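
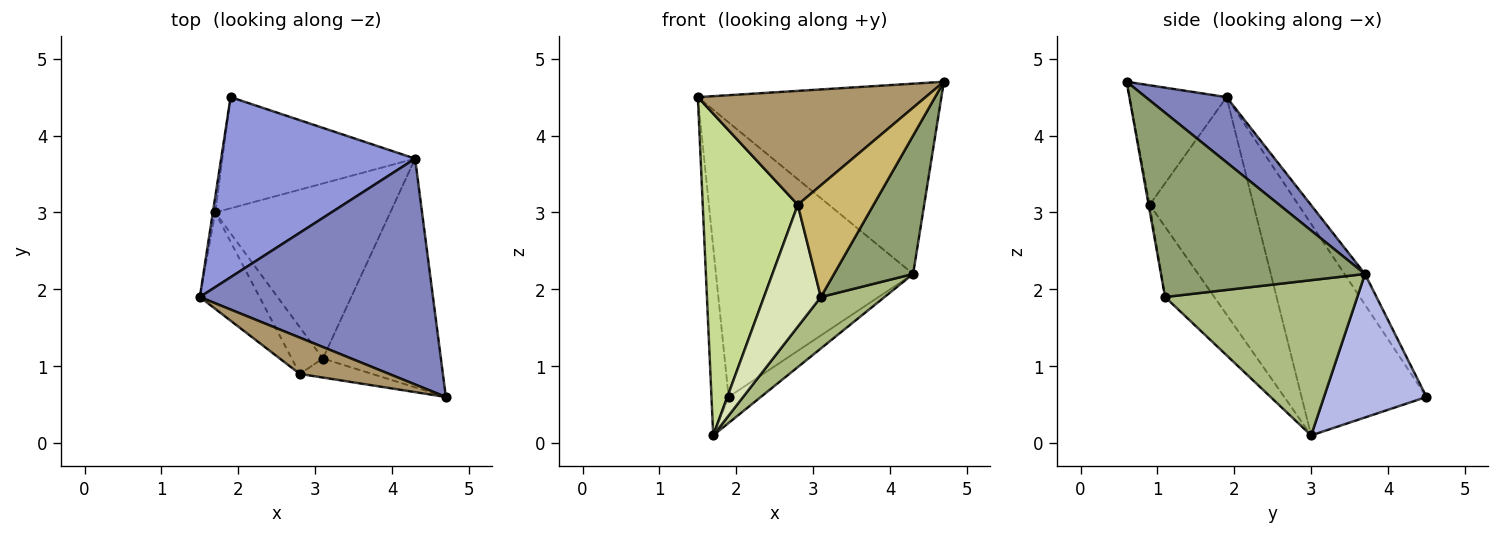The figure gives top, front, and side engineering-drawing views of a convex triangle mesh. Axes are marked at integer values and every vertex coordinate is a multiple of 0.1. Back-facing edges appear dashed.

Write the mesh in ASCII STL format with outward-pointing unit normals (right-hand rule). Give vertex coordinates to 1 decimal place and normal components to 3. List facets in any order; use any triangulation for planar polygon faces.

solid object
 facet normal -0.991 0.136 -0.011
  outer loop
   vertex 1.7 3.0 0.1
   vertex 1.5 1.9 4.5
   vertex 1.9 4.5 0.6
  endloop
 endfacet
 facet normal 0.209 0.630 0.748
  outer loop
   vertex 4.3 3.7 2.2
   vertex 1.5 1.9 4.5
   vertex 4.7 0.6 4.7
  endloop
 endfacet
 facet normal -0.087 0.833 0.546
  outer loop
   vertex 4.3 3.7 2.2
   vertex 1.9 4.5 0.6
   vertex 1.5 1.9 4.5
  endloop
 endfacet
 facet normal 0.587 0.184 -0.788
  outer loop
   vertex 4.3 3.7 2.2
   vertex 1.7 3.0 0.1
   vertex 1.9 4.5 0.6
  endloop
 endfacet
 facet normal 0.800 -0.310 -0.513
  outer loop
   vertex 3.1 1.1 1.9
   vertex 4.3 3.7 2.2
   vertex 4.7 0.6 4.7
  endloop
 endfacet
 facet normal 0.648 -0.215 -0.731
  outer loop
   vertex 3.1 1.1 1.9
   vertex 1.7 3.0 0.1
   vertex 4.3 3.7 2.2
  endloop
 endfacet
 facet normal -0.723 -0.662 -0.198
  outer loop
   vertex 2.8 0.9 3.1
   vertex 1.5 1.9 4.5
   vertex 1.7 3.0 0.1
  endloop
 endfacet
 facet normal -0.628 -0.727 -0.278
  outer loop
   vertex 2.8 0.9 3.1
   vertex 1.7 3.0 0.1
   vertex 3.1 1.1 1.9
  endloop
 endfacet
 facet normal -0.376 -0.883 0.281
  outer loop
   vertex 2.8 0.9 3.1
   vertex 4.7 0.6 4.7
   vertex 1.5 1.9 4.5
  endloop
 endfacet
 facet normal -0.014 -0.986 -0.168
  outer loop
   vertex 2.8 0.9 3.1
   vertex 3.1 1.1 1.9
   vertex 4.7 0.6 4.7
  endloop
 endfacet
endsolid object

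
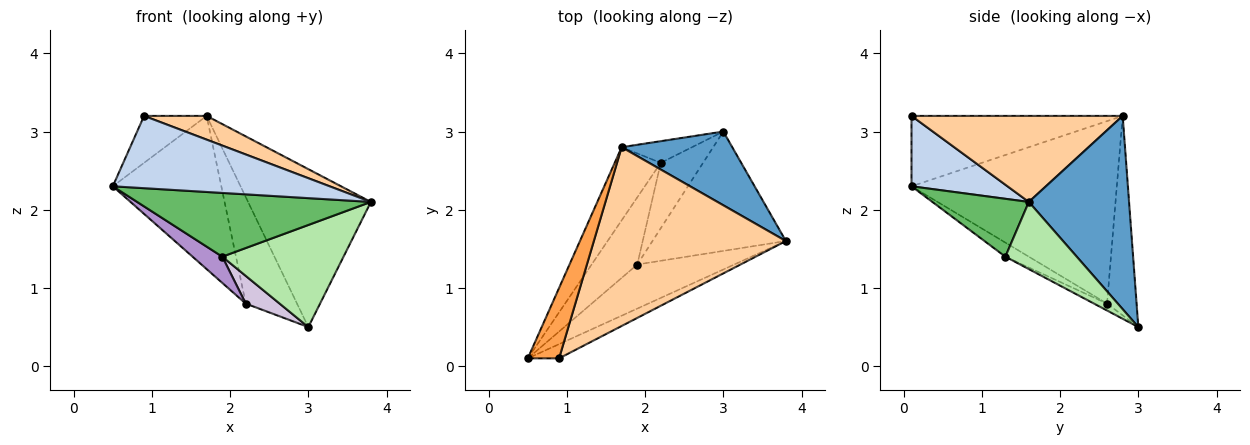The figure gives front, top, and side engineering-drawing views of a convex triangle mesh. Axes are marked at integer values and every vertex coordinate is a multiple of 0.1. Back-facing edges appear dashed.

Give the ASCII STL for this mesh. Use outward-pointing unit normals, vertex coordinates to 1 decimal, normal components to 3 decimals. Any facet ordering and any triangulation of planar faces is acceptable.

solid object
 facet normal 0.595 0.729 0.340
  outer loop
   vertex 3.0 3.0 0.5
   vertex 1.7 2.8 3.2
   vertex 3.8 1.6 2.1
  endloop
 endfacet
 facet normal 0.398 -0.900 -0.177
  outer loop
   vertex 0.9 0.1 3.2
   vertex 0.5 0.1 2.3
   vertex 3.8 1.6 2.1
  endloop
 endfacet
 facet normal -0.882 0.261 0.392
  outer loop
   vertex 0.9 0.1 3.2
   vertex 1.7 2.8 3.2
   vertex 0.5 0.1 2.3
  endloop
 endfacet
 facet normal 0.406 -0.120 0.906
  outer loop
   vertex 0.9 0.1 3.2
   vertex 3.8 1.6 2.1
   vertex 1.7 2.8 3.2
  endloop
 endfacet
 facet normal 0.321 -0.779 -0.539
  outer loop
   vertex 1.9 1.3 1.4
   vertex 3.8 1.6 2.1
   vertex 0.5 0.1 2.3
  endloop
 endfacet
 facet normal 0.357 -0.607 -0.710
  outer loop
   vertex 1.9 1.3 1.4
   vertex 3.0 3.0 0.5
   vertex 3.8 1.6 2.1
  endloop
 endfacet
 facet normal -0.863 0.456 -0.218
  outer loop
   vertex 2.2 2.6 0.8
   vertex 0.5 0.1 2.3
   vertex 1.7 2.8 3.2
  endloop
 endfacet
 facet normal -0.492 0.853 -0.174
  outer loop
   vertex 2.2 2.6 0.8
   vertex 1.7 2.8 3.2
   vertex 3.0 3.0 0.5
  endloop
 endfacet
 facet normal -0.276 -0.350 -0.895
  outer loop
   vertex 2.2 2.6 0.8
   vertex 1.9 1.3 1.4
   vertex 0.5 0.1 2.3
  endloop
 endfacet
 facet normal -0.148 -0.386 -0.910
  outer loop
   vertex 2.2 2.6 0.8
   vertex 3.0 3.0 0.5
   vertex 1.9 1.3 1.4
  endloop
 endfacet
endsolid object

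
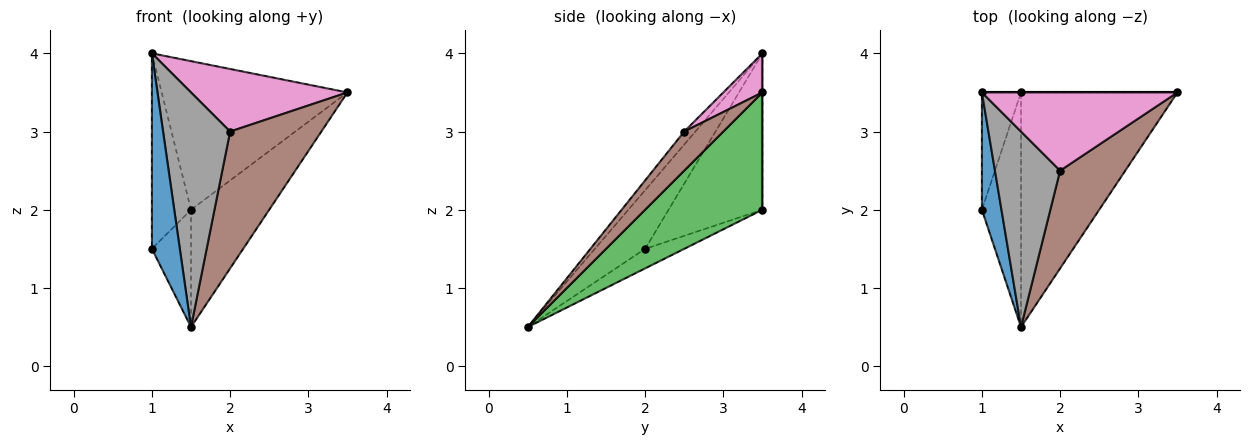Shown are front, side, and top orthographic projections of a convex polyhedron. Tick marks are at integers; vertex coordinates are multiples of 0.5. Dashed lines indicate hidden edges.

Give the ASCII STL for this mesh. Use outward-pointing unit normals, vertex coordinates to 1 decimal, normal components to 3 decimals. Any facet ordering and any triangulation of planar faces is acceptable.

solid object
 facet normal -0.839 -0.466 0.280
  outer loop
   vertex 1.0 3.5 4.0
   vertex 1.0 2.0 1.5
   vertex 1.5 0.5 0.5
  endloop
 endfacet
 facet normal -0.408 0.408 -0.816
  outer loop
   vertex 1.5 3.5 2.0
   vertex 1.5 0.5 0.5
   vertex 1.0 2.0 1.5
  endloop
 endfacet
 facet normal 0.557 0.371 -0.743
  outer loop
   vertex 1.5 3.5 2.0
   vertex 3.5 3.5 3.5
   vertex 1.5 0.5 0.5
  endloop
 endfacet
 facet normal -0.899 0.375 -0.225
  outer loop
   vertex 1.5 3.5 2.0
   vertex 1.0 2.0 1.5
   vertex 1.0 3.5 4.0
  endloop
 endfacet
 facet normal 0.000 1.000 0.000
  outer loop
   vertex 1.5 3.5 2.0
   vertex 1.0 3.5 4.0
   vertex 3.5 3.5 3.5
  endloop
 endfacet
 facet normal 0.329 -0.768 0.549
  outer loop
   vertex 2.0 2.5 3.0
   vertex 1.5 0.5 0.5
   vertex 3.5 3.5 3.5
  endloop
 endfacet
 facet normal 0.154 -0.617 0.772
  outer loop
   vertex 2.0 2.5 3.0
   vertex 3.5 3.5 3.5
   vertex 1.0 3.5 4.0
  endloop
 endfacet
 facet normal -0.127 -0.762 0.635
  outer loop
   vertex 2.0 2.5 3.0
   vertex 1.0 3.5 4.0
   vertex 1.5 0.5 0.5
  endloop
 endfacet
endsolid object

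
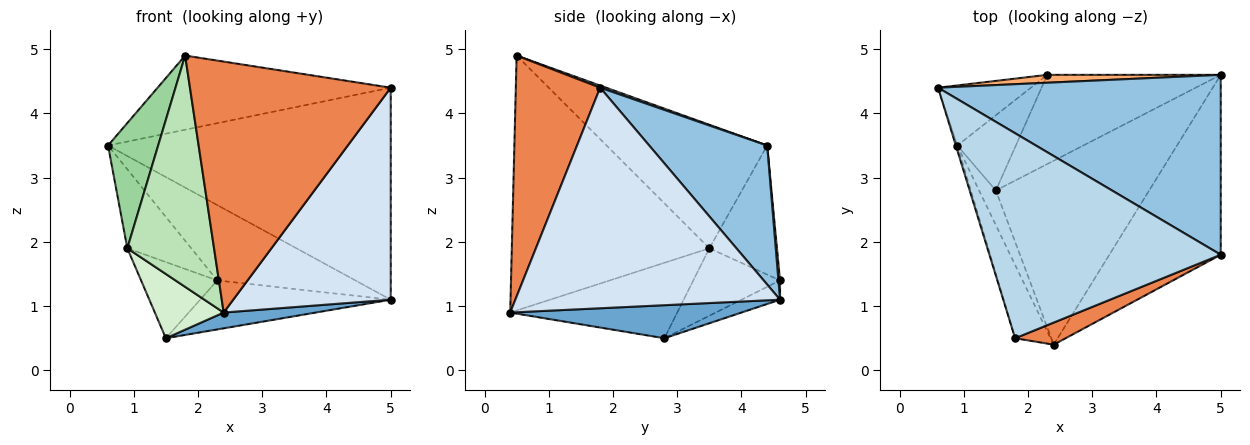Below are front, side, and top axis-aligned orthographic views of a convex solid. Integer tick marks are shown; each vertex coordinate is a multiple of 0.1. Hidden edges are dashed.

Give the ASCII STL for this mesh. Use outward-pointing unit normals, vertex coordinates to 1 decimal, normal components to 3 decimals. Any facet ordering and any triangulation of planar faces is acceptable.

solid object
 facet normal 0.210 -0.084 -0.974
  outer loop
   vertex 1.5 2.8 0.5
   vertex 5.0 4.6 1.1
   vertex 2.4 0.4 0.9
  endloop
 endfacet
 facet normal 0.303 0.727 0.617
  outer loop
   vertex 5.0 1.8 4.4
   vertex 5.0 4.6 1.1
   vertex 0.6 4.4 3.5
  endloop
 endfacet
 facet normal 0.009 0.340 0.940
  outer loop
   vertex 5.0 1.8 4.4
   vertex 0.6 4.4 3.5
   vertex 1.8 0.5 4.9
  endloop
 endfacet
 facet normal 0.788 -0.469 -0.398
  outer loop
   vertex 5.0 1.8 4.4
   vertex 2.4 0.4 0.9
   vertex 5.0 4.6 1.1
  endloop
 endfacet
 facet normal 0.386 -0.919 0.081
  outer loop
   vertex 5.0 1.8 4.4
   vertex 1.8 0.5 4.9
   vertex 2.4 0.4 0.9
  endloop
 endfacet
 facet normal 0.012 0.995 0.104
  outer loop
   vertex 2.3 4.6 1.4
   vertex 0.6 4.4 3.5
   vertex 5.0 4.6 1.1
  endloop
 endfacet
 facet normal -0.097 0.479 -0.872
  outer loop
   vertex 2.3 4.6 1.4
   vertex 5.0 4.6 1.1
   vertex 1.5 2.8 0.5
  endloop
 endfacet
 facet normal -0.644 0.609 -0.463
  outer loop
   vertex 0.9 3.5 1.9
   vertex 0.6 4.4 3.5
   vertex 2.3 4.6 1.4
  endloop
 endfacet
 facet normal -0.629 0.553 -0.546
  outer loop
   vertex 0.9 3.5 1.9
   vertex 2.3 4.6 1.4
   vertex 1.5 2.8 0.5
  endloop
 endfacet
 facet normal -0.955 -0.298 -0.011
  outer loop
   vertex 0.9 3.5 1.9
   vertex 1.8 0.5 4.9
   vertex 0.6 4.4 3.5
  endloop
 endfacet
 facet normal -0.908 -0.399 -0.126
  outer loop
   vertex 0.9 3.5 1.9
   vertex 2.4 0.4 0.9
   vertex 1.8 0.5 4.9
  endloop
 endfacet
 facet normal -0.906 -0.373 -0.202
  outer loop
   vertex 0.9 3.5 1.9
   vertex 1.5 2.8 0.5
   vertex 2.4 0.4 0.9
  endloop
 endfacet
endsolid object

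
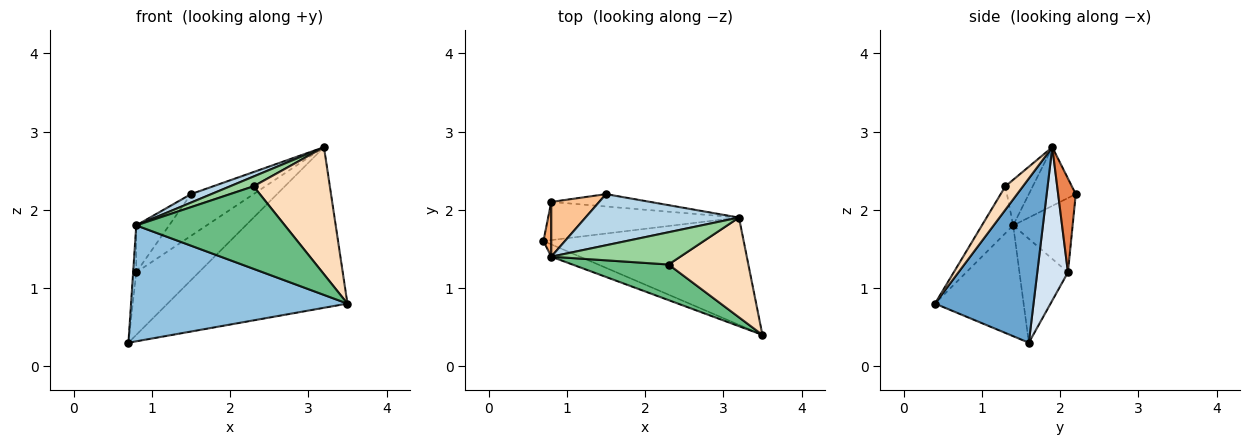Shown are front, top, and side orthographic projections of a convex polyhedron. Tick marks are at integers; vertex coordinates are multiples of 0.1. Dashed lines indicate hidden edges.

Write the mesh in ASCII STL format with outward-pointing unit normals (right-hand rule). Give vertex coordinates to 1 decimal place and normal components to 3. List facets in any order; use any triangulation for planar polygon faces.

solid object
 facet normal 0.415 0.757 -0.505
  outer loop
   vertex 3.2 1.9 2.8
   vertex 3.5 0.4 0.8
   vertex 0.7 1.6 0.3
  endloop
 endfacet
 facet normal -0.377 -0.921 -0.098
  outer loop
   vertex 0.8 1.4 1.8
   vertex 0.7 1.6 0.3
   vertex 3.5 0.4 0.8
  endloop
 endfacet
 facet normal -0.353 -0.153 0.923
  outer loop
   vertex 0.8 1.4 1.8
   vertex 3.2 1.9 2.8
   vertex 1.5 2.2 2.2
  endloop
 endfacet
 facet normal 0.386 0.788 -0.480
  outer loop
   vertex 0.8 2.1 1.2
   vertex 3.2 1.9 2.8
   vertex 0.7 1.6 0.3
  endloop
 endfacet
 facet normal 0.260 0.926 -0.275
  outer loop
   vertex 0.8 2.1 1.2
   vertex 1.5 2.2 2.2
   vertex 3.2 1.9 2.8
  endloop
 endfacet
 facet normal -0.995 0.064 0.075
  outer loop
   vertex 0.8 2.1 1.2
   vertex 0.7 1.6 0.3
   vertex 0.8 1.4 1.8
  endloop
 endfacet
 facet normal -0.762 0.421 0.491
  outer loop
   vertex 0.8 2.1 1.2
   vertex 0.8 1.4 1.8
   vertex 1.5 2.2 2.2
  endloop
 endfacet
 facet normal 0.179 -0.774 0.607
  outer loop
   vertex 2.3 1.3 2.3
   vertex 3.5 0.4 0.8
   vertex 3.2 1.9 2.8
  endloop
 endfacet
 facet normal -0.190 -0.901 0.389
  outer loop
   vertex 2.3 1.3 2.3
   vertex 0.8 1.4 1.8
   vertex 3.5 0.4 0.8
  endloop
 endfacet
 facet normal -0.320 -0.275 0.907
  outer loop
   vertex 2.3 1.3 2.3
   vertex 3.2 1.9 2.8
   vertex 0.8 1.4 1.8
  endloop
 endfacet
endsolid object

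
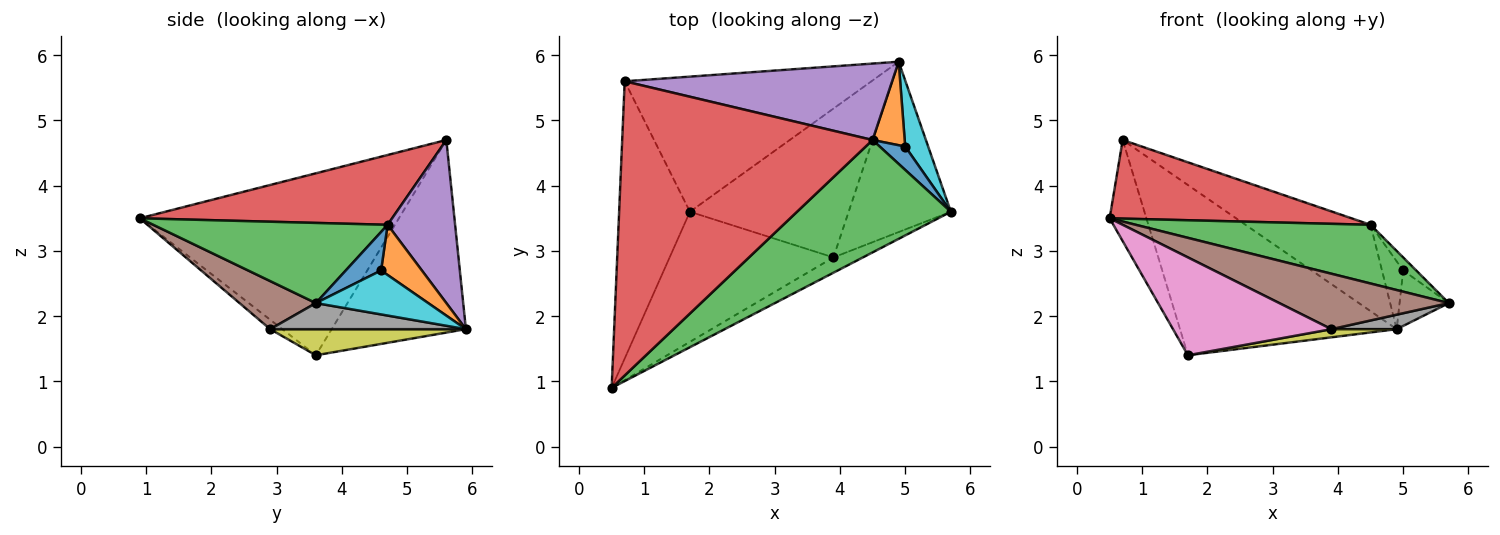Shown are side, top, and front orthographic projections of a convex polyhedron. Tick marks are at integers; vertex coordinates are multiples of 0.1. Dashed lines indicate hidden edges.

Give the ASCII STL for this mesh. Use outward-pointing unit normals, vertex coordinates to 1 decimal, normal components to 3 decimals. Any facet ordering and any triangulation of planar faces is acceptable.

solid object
 facet normal -0.924 0.131 -0.359
  outer loop
   vertex 1.7 3.6 1.4
   vertex 0.5 0.9 3.5
   vertex 0.7 5.6 4.7
  endloop
 endfacet
 facet normal -0.437 0.705 -0.559
  outer loop
   vertex 4.9 5.9 1.8
   vertex 1.7 3.6 1.4
   vertex 0.7 5.6 4.7
  endloop
 endfacet
 facet normal 0.419 -0.420 0.805
  outer loop
   vertex 4.5 4.7 3.4
   vertex 0.5 0.9 3.5
   vertex 5.7 3.6 2.2
  endloop
 endfacet
 facet normal 0.260 -0.249 0.933
  outer loop
   vertex 4.5 4.7 3.4
   vertex 0.7 5.6 4.7
   vertex 0.5 0.9 3.5
  endloop
 endfacet
 facet normal 0.375 0.694 0.614
  outer loop
   vertex 4.5 4.7 3.4
   vertex 4.9 5.9 1.8
   vertex 0.7 5.6 4.7
  endloop
 endfacet
 facet normal 0.398 -0.884 -0.244
  outer loop
   vertex 3.9 2.9 1.8
   vertex 5.7 3.6 2.2
   vertex 0.5 0.9 3.5
  endloop
 endfacet
 facet normal -0.046 -0.600 -0.798
  outer loop
   vertex 3.9 2.9 1.8
   vertex 0.5 0.9 3.5
   vertex 1.7 3.6 1.4
  endloop
 endfacet
 facet normal 0.247 -0.082 -0.966
  outer loop
   vertex 3.9 2.9 1.8
   vertex 4.9 5.9 1.8
   vertex 5.7 3.6 2.2
  endloop
 endfacet
 facet normal 0.162 -0.054 -0.985
  outer loop
   vertex 3.9 2.9 1.8
   vertex 1.7 3.6 1.4
   vertex 4.9 5.9 1.8
  endloop
 endfacet
 facet normal 0.826 0.362 0.432
  outer loop
   vertex 5.0 4.6 2.7
   vertex 5.7 3.6 2.2
   vertex 4.9 5.9 1.8
  endloop
 endfacet
 facet normal 0.797 0.294 0.527
  outer loop
   vertex 5.0 4.6 2.7
   vertex 4.5 4.7 3.4
   vertex 5.7 3.6 2.2
  endloop
 endfacet
 facet normal 0.772 0.401 0.494
  outer loop
   vertex 5.0 4.6 2.7
   vertex 4.9 5.9 1.8
   vertex 4.5 4.7 3.4
  endloop
 endfacet
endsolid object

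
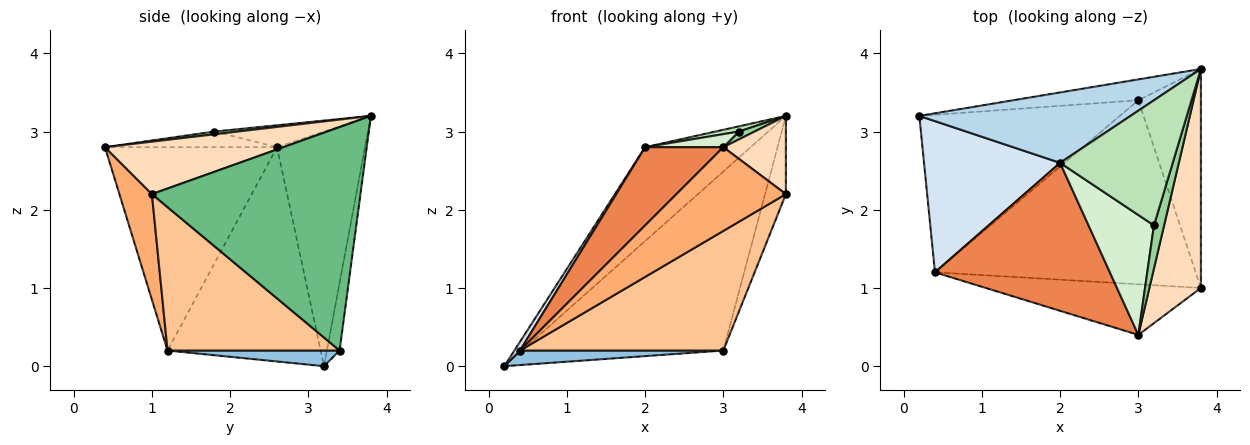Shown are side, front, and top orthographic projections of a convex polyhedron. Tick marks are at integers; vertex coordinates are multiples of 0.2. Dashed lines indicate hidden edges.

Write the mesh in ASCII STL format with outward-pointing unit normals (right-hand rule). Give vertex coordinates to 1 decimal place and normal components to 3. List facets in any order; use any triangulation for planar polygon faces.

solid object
 facet normal -0.063 0.991 -0.115
  outer loop
   vertex 3.0 3.4 0.2
   vertex 0.2 3.2 0.0
   vertex 3.8 3.8 3.2
  endloop
 endfacet
 facet normal 0.077 -0.092 -0.993
  outer loop
   vertex 0.4 1.2 0.2
   vertex 0.2 3.2 0.0
   vertex 3.0 3.4 0.2
  endloop
 endfacet
 facet normal -0.555 0.666 0.499
  outer loop
   vertex 2.0 2.6 2.8
   vertex 3.8 3.8 3.2
   vertex 0.2 3.2 0.0
  endloop
 endfacet
 facet normal -0.844 -0.031 0.536
  outer loop
   vertex 2.0 2.6 2.8
   vertex 0.2 3.2 0.0
   vertex 0.4 1.2 0.2
  endloop
 endfacet
 facet normal -0.717 -0.326 0.617
  outer loop
   vertex 2.0 2.6 2.8
   vertex 0.4 1.2 0.2
   vertex 3.0 0.4 2.8
  endloop
 endfacet
 facet normal 0.246 -0.830 -0.501
  outer loop
   vertex 3.8 1.0 2.2
   vertex 3.0 0.4 2.8
   vertex 0.4 1.2 0.2
  endloop
 endfacet
 facet normal 0.419 -0.495 -0.761
  outer loop
   vertex 3.8 1.0 2.2
   vertex 0.4 1.2 0.2
   vertex 3.0 3.4 0.2
  endloop
 endfacet
 facet normal 0.692 -0.243 0.680
  outer loop
   vertex 3.8 1.0 2.2
   vertex 3.8 3.8 3.2
   vertex 3.0 0.4 2.8
  endloop
 endfacet
 facet normal 0.959 0.096 -0.268
  outer loop
   vertex 3.8 1.0 2.2
   vertex 3.0 3.4 0.2
   vertex 3.8 3.8 3.2
  endloop
 endfacet
 facet normal 0.259 -0.173 0.950
  outer loop
   vertex 3.2 1.8 3.0
   vertex 3.0 0.4 2.8
   vertex 3.8 3.8 3.2
  endloop
 endfacet
 facet normal -0.191 -0.041 0.981
  outer loop
   vertex 3.2 1.8 3.0
   vertex 3.8 3.8 3.2
   vertex 2.0 2.6 2.8
  endloop
 endfacet
 facet normal -0.231 -0.105 0.967
  outer loop
   vertex 3.2 1.8 3.0
   vertex 2.0 2.6 2.8
   vertex 3.0 0.4 2.8
  endloop
 endfacet
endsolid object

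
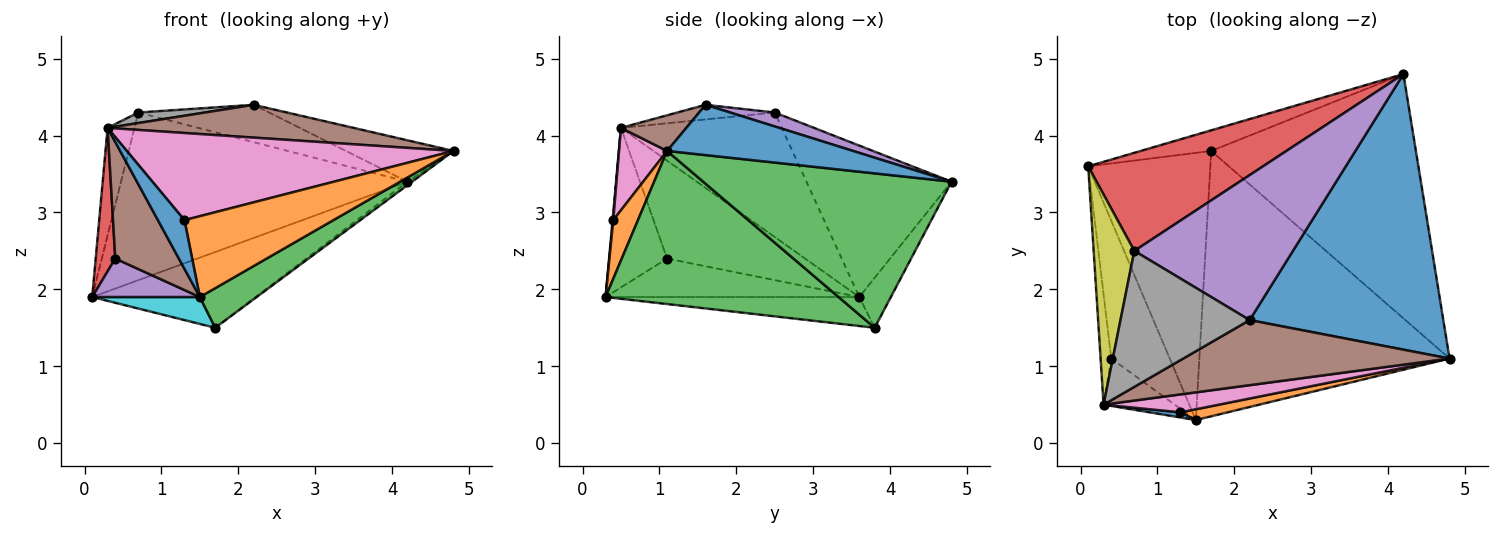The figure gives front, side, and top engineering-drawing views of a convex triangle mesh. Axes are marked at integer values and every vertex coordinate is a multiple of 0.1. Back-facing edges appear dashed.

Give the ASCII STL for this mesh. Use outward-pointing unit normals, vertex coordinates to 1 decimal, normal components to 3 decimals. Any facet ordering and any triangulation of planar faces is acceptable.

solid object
 facet normal 0.249 0.144 0.958
  outer loop
   vertex 2.2 1.6 4.4
   vertex 4.8 1.1 3.8
   vertex 4.2 4.8 3.4
  endloop
 endfacet
 facet normal -0.183 0.949 -0.258
  outer loop
   vertex 1.7 3.8 1.5
   vertex 0.1 3.6 1.9
   vertex 4.2 4.8 3.4
  endloop
 endfacet
 facet normal 0.602 0.011 -0.798
  outer loop
   vertex 1.7 3.8 1.5
   vertex 4.2 4.8 3.4
   vertex 4.8 1.1 3.8
  endloop
 endfacet
 facet normal -0.401 0.791 0.463
  outer loop
   vertex 0.7 2.5 4.3
   vertex 4.2 4.8 3.4
   vertex 0.1 3.6 1.9
  endloop
 endfacet
 facet normal 0.085 0.249 0.965
  outer loop
   vertex 0.7 2.5 4.3
   vertex 2.2 1.6 4.4
   vertex 4.2 4.8 3.4
  endloop
 endfacet
 facet normal 0.119 -0.447 0.887
  outer loop
   vertex 0.3 0.5 4.1
   vertex 4.8 1.1 3.8
   vertex 2.2 1.6 4.4
  endloop
 endfacet
 facet normal 0.143 -0.969 0.200
  outer loop
   vertex 0.3 0.5 4.1
   vertex 1.3 0.4 2.9
   vertex 4.8 1.1 3.8
  endloop
 endfacet
 facet normal -0.112 -0.077 0.991
  outer loop
   vertex 0.3 0.5 4.1
   vertex 2.2 1.6 4.4
   vertex 0.7 2.5 4.3
  endloop
 endfacet
 facet normal -0.939 0.157 0.307
  outer loop
   vertex 0.3 0.5 4.1
   vertex 0.7 2.5 4.3
   vertex 0.1 3.6 1.9
  endloop
 endfacet
 facet normal -0.230 -0.098 -0.968
  outer loop
   vertex 1.5 0.3 1.9
   vertex 0.1 3.6 1.9
   vertex 1.7 3.8 1.5
  endloop
 endfacet
 facet normal 0.026 -0.994 0.105
  outer loop
   vertex 1.5 0.3 1.9
   vertex 1.3 0.4 2.9
   vertex 0.3 0.5 4.1
  endloop
 endfacet
 facet normal 0.162 -0.978 0.130
  outer loop
   vertex 1.5 0.3 1.9
   vertex 4.8 1.1 3.8
   vertex 1.3 0.4 2.9
  endloop
 endfacet
 facet normal 0.518 -0.126 -0.846
  outer loop
   vertex 1.5 0.3 1.9
   vertex 1.7 3.8 1.5
   vertex 4.8 1.1 3.8
  endloop
 endfacet
 facet normal -0.984 -0.140 -0.107
  outer loop
   vertex 0.4 1.1 2.4
   vertex 0.3 0.5 4.1
   vertex 0.1 3.6 1.9
  endloop
 endfacet
 facet normal -0.535 -0.227 -0.814
  outer loop
   vertex 0.4 1.1 2.4
   vertex 0.1 3.6 1.9
   vertex 1.5 0.3 1.9
  endloop
 endfacet
 facet normal -0.645 -0.708 -0.288
  outer loop
   vertex 0.4 1.1 2.4
   vertex 1.5 0.3 1.9
   vertex 0.3 0.5 4.1
  endloop
 endfacet
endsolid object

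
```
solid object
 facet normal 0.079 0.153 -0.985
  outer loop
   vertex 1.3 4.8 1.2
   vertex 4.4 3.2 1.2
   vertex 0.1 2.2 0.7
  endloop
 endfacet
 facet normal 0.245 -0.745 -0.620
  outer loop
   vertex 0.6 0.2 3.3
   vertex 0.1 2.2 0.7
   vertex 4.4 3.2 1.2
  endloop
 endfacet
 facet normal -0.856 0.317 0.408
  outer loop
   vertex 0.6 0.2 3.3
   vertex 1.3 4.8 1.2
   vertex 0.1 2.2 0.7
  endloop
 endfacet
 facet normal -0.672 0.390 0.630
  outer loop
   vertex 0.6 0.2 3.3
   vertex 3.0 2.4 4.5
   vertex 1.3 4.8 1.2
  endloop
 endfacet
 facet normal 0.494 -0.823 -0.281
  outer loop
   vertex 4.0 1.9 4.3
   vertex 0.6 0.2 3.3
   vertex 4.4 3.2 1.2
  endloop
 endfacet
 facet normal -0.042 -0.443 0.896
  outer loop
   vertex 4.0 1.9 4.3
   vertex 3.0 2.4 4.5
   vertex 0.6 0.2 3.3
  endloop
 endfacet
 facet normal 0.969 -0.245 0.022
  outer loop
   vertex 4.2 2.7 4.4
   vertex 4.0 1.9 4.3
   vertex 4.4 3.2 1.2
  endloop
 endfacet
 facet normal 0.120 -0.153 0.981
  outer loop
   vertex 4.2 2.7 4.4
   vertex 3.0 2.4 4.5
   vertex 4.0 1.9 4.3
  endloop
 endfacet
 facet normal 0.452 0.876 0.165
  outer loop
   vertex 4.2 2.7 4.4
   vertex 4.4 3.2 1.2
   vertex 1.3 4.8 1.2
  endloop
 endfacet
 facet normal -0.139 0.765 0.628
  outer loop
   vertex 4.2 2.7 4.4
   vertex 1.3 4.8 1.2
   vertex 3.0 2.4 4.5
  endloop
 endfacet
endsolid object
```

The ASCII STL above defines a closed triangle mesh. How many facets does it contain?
10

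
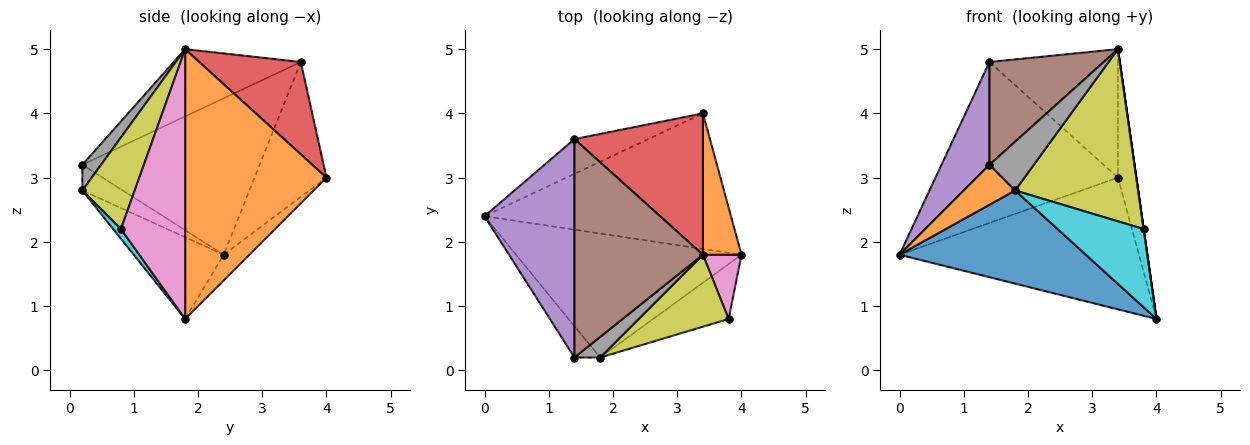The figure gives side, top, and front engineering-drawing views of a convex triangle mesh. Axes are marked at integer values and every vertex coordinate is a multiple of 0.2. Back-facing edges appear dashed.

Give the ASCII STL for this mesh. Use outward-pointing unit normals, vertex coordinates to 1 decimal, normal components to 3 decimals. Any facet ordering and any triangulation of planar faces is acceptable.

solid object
 facet normal -0.075 0.695 -0.715
  outer loop
   vertex 3.4 4.0 3.0
   vertex 4.0 1.8 0.8
   vertex 0.0 2.4 1.8
  endloop
 endfacet
 facet normal 0.982 0.128 0.140
  outer loop
   vertex 3.4 1.8 5.0
   vertex 4.0 1.8 0.8
   vertex 3.4 4.0 3.0
  endloop
 endfacet
 facet normal -0.360 0.912 -0.197
  outer loop
   vertex 1.4 3.6 4.8
   vertex 3.4 4.0 3.0
   vertex 0.0 2.4 1.8
  endloop
 endfacet
 facet normal 0.469 0.594 0.653
  outer loop
   vertex 1.4 3.6 4.8
   vertex 3.4 1.8 5.0
   vertex 3.4 4.0 3.0
  endloop
 endfacet
 facet normal -0.844 -0.228 0.485
  outer loop
   vertex 1.4 3.6 4.8
   vertex 0.0 2.4 1.8
   vertex 1.4 0.2 3.2
  endloop
 endfacet
 facet normal -0.428 -0.385 0.818
  outer loop
   vertex 1.4 3.6 4.8
   vertex 1.4 0.2 3.2
   vertex 3.4 1.8 5.0
  endloop
 endfacet
 facet normal 0.990 0.000 0.141
  outer loop
   vertex 3.8 0.8 2.2
   vertex 4.0 1.8 0.8
   vertex 3.4 1.8 5.0
  endloop
 endfacet
 facet normal 0.362 -0.859 0.362
  outer loop
   vertex 1.8 0.2 2.8
   vertex 3.4 1.8 5.0
   vertex 1.4 0.2 3.2
  endloop
 endfacet
 facet normal 0.365 -0.859 0.359
  outer loop
   vertex 1.8 0.2 2.8
   vertex 3.8 0.8 2.2
   vertex 3.4 1.8 5.0
  endloop
 endfacet
 facet normal 0.073 -0.816 -0.573
  outer loop
   vertex 1.8 0.2 2.8
   vertex 4.0 1.8 0.8
   vertex 3.8 0.8 2.2
  endloop
 endfacet
 facet normal -0.279 -0.577 -0.768
  outer loop
   vertex 1.8 0.2 2.8
   vertex 0.0 2.4 1.8
   vertex 4.0 1.8 0.8
  endloop
 endfacet
 facet normal -0.526 -0.669 -0.526
  outer loop
   vertex 1.8 0.2 2.8
   vertex 1.4 0.2 3.2
   vertex 0.0 2.4 1.8
  endloop
 endfacet
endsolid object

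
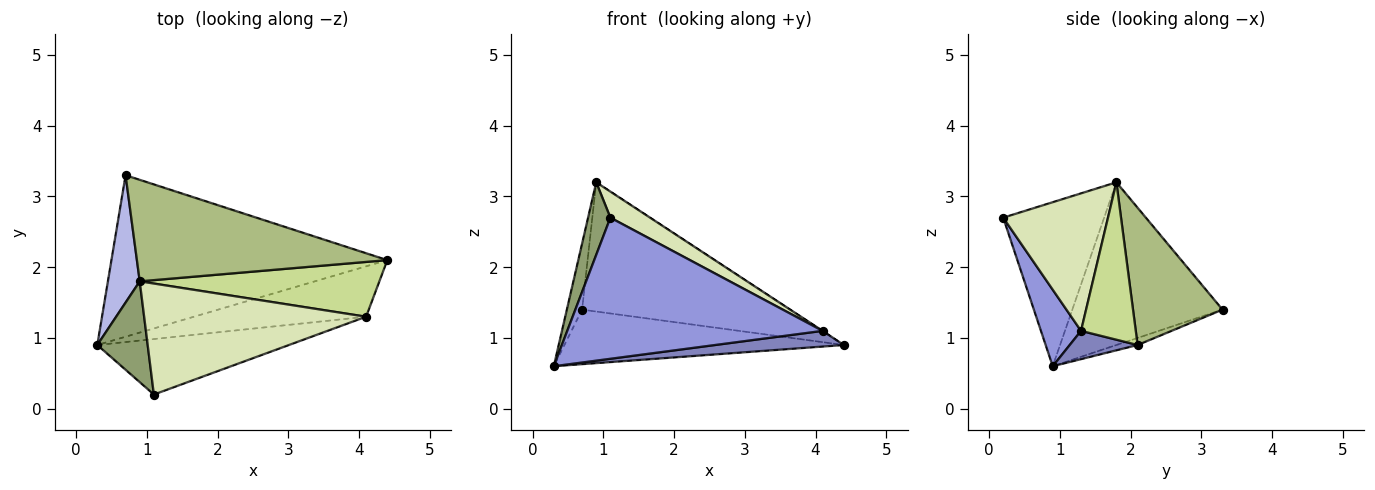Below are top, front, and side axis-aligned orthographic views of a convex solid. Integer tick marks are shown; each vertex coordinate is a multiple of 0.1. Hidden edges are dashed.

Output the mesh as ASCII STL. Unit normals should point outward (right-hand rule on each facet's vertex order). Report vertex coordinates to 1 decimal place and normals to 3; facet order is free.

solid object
 facet normal -0.024 0.320 -0.947
  outer loop
   vertex 0.7 3.3 1.4
   vertex 4.4 2.1 0.9
   vertex 0.3 0.9 0.6
  endloop
 endfacet
 facet normal 0.155 -0.294 -0.943
  outer loop
   vertex 4.1 1.3 1.1
   vertex 0.3 0.9 0.6
   vertex 4.4 2.1 0.9
  endloop
 endfacet
 facet normal 0.145 -0.921 -0.362
  outer loop
   vertex 4.1 1.3 1.1
   vertex 1.1 0.2 2.7
   vertex 0.3 0.9 0.6
  endloop
 endfacet
 facet normal -0.977 0.099 0.191
  outer loop
   vertex 0.9 1.8 3.2
   vertex 0.7 3.3 1.4
   vertex 0.3 0.9 0.6
  endloop
 endfacet
 facet normal -0.935 -0.207 0.287
  outer loop
   vertex 0.9 1.8 3.2
   vertex 0.3 0.9 0.6
   vertex 1.1 0.2 2.7
  endloop
 endfacet
 facet normal 0.321 0.745 0.585
  outer loop
   vertex 0.9 1.8 3.2
   vertex 4.4 2.1 0.9
   vertex 0.7 3.3 1.4
  endloop
 endfacet
 facet normal 0.549 0.003 0.836
  outer loop
   vertex 0.9 1.8 3.2
   vertex 4.1 1.3 1.1
   vertex 4.4 2.1 0.9
  endloop
 endfacet
 facet normal 0.516 -0.196 0.834
  outer loop
   vertex 0.9 1.8 3.2
   vertex 1.1 0.2 2.7
   vertex 4.1 1.3 1.1
  endloop
 endfacet
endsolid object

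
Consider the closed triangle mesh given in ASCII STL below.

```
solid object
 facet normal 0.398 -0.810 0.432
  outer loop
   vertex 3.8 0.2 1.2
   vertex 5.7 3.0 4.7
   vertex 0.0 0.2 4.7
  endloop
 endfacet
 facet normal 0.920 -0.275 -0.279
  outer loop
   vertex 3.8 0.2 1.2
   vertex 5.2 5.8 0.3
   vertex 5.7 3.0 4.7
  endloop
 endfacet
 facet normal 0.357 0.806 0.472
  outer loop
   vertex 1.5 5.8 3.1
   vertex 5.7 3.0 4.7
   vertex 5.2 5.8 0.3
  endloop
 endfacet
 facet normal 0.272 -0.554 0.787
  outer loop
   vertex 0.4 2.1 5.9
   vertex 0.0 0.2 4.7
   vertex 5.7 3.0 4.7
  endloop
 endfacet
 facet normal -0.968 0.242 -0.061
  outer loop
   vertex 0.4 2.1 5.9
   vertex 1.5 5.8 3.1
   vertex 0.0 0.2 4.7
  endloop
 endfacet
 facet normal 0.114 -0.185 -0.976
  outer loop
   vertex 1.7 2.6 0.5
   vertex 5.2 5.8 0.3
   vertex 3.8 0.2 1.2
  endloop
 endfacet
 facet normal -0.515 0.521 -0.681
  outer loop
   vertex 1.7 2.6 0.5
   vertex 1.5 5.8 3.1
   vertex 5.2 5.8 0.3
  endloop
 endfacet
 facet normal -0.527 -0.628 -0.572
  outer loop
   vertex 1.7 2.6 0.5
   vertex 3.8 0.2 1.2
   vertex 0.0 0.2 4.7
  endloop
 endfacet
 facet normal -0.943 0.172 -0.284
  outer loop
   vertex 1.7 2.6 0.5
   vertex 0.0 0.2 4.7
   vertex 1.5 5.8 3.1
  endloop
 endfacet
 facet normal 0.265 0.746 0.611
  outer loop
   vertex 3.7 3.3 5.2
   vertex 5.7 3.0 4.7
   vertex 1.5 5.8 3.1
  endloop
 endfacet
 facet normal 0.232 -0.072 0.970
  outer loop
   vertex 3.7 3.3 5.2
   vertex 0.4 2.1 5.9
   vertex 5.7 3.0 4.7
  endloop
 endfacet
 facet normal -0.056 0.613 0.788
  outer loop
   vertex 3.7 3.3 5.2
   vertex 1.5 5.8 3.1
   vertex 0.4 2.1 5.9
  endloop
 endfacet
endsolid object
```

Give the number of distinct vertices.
8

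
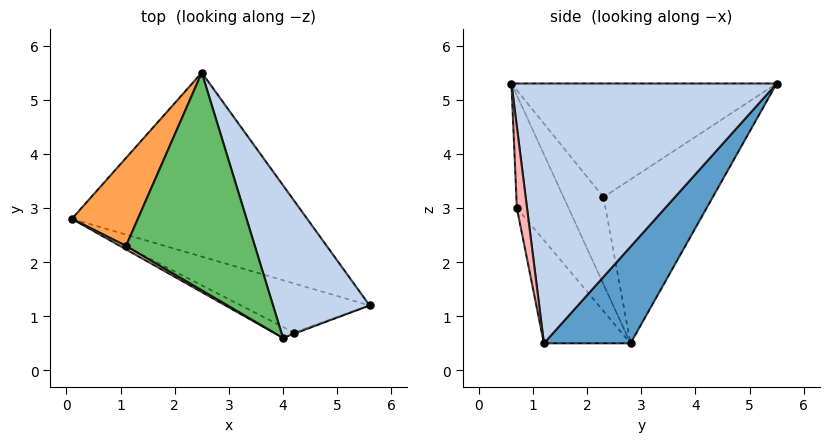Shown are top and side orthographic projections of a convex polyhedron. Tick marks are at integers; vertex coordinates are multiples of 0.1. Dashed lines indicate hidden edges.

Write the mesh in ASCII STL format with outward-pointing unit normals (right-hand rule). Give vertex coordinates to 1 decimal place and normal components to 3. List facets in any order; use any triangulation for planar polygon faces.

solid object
 facet normal 0.231 0.794 -0.562
  outer loop
   vertex 2.5 5.5 5.3
   vertex 5.6 1.2 0.5
   vertex 0.1 2.8 0.5
  endloop
 endfacet
 facet normal 0.901 0.276 0.335
  outer loop
   vertex 4.0 0.6 5.3
   vertex 5.6 1.2 0.5
   vertex 2.5 5.5 5.3
  endloop
 endfacet
 facet normal -0.916 0.159 0.369
  outer loop
   vertex 1.1 2.3 3.2
   vertex 2.5 5.5 5.3
   vertex 0.1 2.8 0.5
  endloop
 endfacet
 facet normal -0.525 -0.850 0.037
  outer loop
   vertex 1.1 2.3 3.2
   vertex 0.1 2.8 0.5
   vertex 4.0 0.6 5.3
  endloop
 endfacet
 facet normal -0.649 -0.199 0.735
  outer loop
   vertex 1.1 2.3 3.2
   vertex 4.0 0.6 5.3
   vertex 2.5 5.5 5.3
  endloop
 endfacet
 facet normal -0.264 -0.907 -0.329
  outer loop
   vertex 4.2 0.7 3.0
   vertex 0.1 2.8 0.5
   vertex 5.6 1.2 0.5
  endloop
 endfacet
 facet normal -0.418 -0.905 -0.076
  outer loop
   vertex 4.2 0.7 3.0
   vertex 4.0 0.6 5.3
   vertex 0.1 2.8 0.5
  endloop
 endfacet
 facet normal 0.314 -0.949 -0.014
  outer loop
   vertex 4.2 0.7 3.0
   vertex 5.6 1.2 0.5
   vertex 4.0 0.6 5.3
  endloop
 endfacet
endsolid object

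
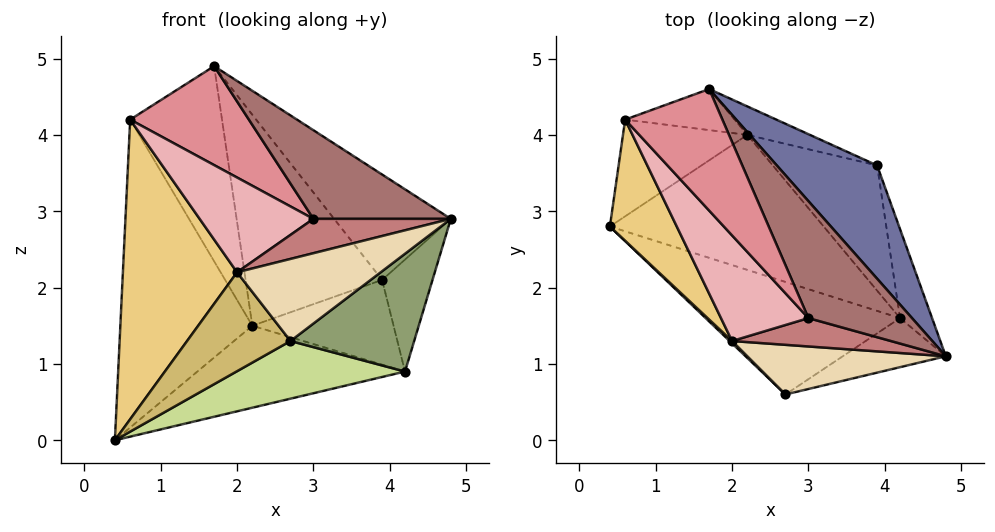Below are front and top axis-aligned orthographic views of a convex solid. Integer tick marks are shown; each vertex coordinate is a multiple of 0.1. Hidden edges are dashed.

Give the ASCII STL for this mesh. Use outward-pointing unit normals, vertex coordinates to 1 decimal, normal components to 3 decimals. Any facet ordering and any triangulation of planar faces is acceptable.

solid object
 facet normal 0.779 0.427 0.459
  outer loop
   vertex 3.9 3.6 2.1
   vertex 1.7 4.6 4.9
   vertex 4.8 1.1 2.9
  endloop
 endfacet
 facet normal 0.270 0.954 -0.129
  outer loop
   vertex 2.2 4.0 1.5
   vertex 1.7 4.6 4.9
   vertex 3.9 3.6 2.1
  endloop
 endfacet
 facet normal -0.360 0.890 -0.279
  outer loop
   vertex 2.2 4.0 1.5
   vertex 0.4 2.8 0.0
   vertex 0.6 4.2 4.2
  endloop
 endfacet
 facet normal -0.219 0.955 -0.201
  outer loop
   vertex 2.2 4.0 1.5
   vertex 0.6 4.2 4.2
   vertex 1.7 4.6 4.9
  endloop
 endfacet
 facet normal 0.456 -0.821 -0.342
  outer loop
   vertex 4.2 1.6 0.9
   vertex 4.8 1.1 2.9
   vertex 2.7 0.6 1.3
  endloop
 endfacet
 facet normal 0.939 0.269 -0.214
  outer loop
   vertex 4.2 1.6 0.9
   vertex 3.9 3.6 2.1
   vertex 4.8 1.1 2.9
  endloop
 endfacet
 facet normal 0.067 -0.455 -0.888
  outer loop
   vertex 4.2 1.6 0.9
   vertex 2.7 0.6 1.3
   vertex 0.4 2.8 0.0
  endloop
 endfacet
 facet normal 0.344 0.487 -0.803
  outer loop
   vertex 4.2 1.6 0.9
   vertex 0.4 2.8 0.0
   vertex 2.2 4.0 1.5
  endloop
 endfacet
 facet normal 0.390 0.516 -0.762
  outer loop
   vertex 4.2 1.6 0.9
   vertex 2.2 4.0 1.5
   vertex 3.9 3.6 2.1
  endloop
 endfacet
 facet normal -0.696 -0.718 0.017
  outer loop
   vertex 2.0 1.3 2.2
   vertex 0.4 2.8 0.0
   vertex 2.7 0.6 1.3
  endloop
 endfacet
 facet normal -0.811 -0.543 0.220
  outer loop
   vertex 2.0 1.3 2.2
   vertex 0.6 4.2 4.2
   vertex 0.4 2.8 0.0
  endloop
 endfacet
 facet normal -0.187 -0.841 0.508
  outer loop
   vertex 2.0 1.3 2.2
   vertex 2.7 0.6 1.3
   vertex 4.8 1.1 2.9
  endloop
 endfacet
 facet normal -0.165 -0.596 0.786
  outer loop
   vertex 3.0 1.6 2.9
   vertex 4.8 1.1 2.9
   vertex 1.7 4.6 4.9
  endloop
 endfacet
 facet normal -0.209 -0.754 0.622
  outer loop
   vertex 3.0 1.6 2.9
   vertex 2.0 1.3 2.2
   vertex 4.8 1.1 2.9
  endloop
 endfacet
 facet normal -0.255 -0.610 0.750
  outer loop
   vertex 3.0 1.6 2.9
   vertex 1.7 4.6 4.9
   vertex 0.6 4.2 4.2
  endloop
 endfacet
 facet normal -0.305 -0.636 0.709
  outer loop
   vertex 3.0 1.6 2.9
   vertex 0.6 4.2 4.2
   vertex 2.0 1.3 2.2
  endloop
 endfacet
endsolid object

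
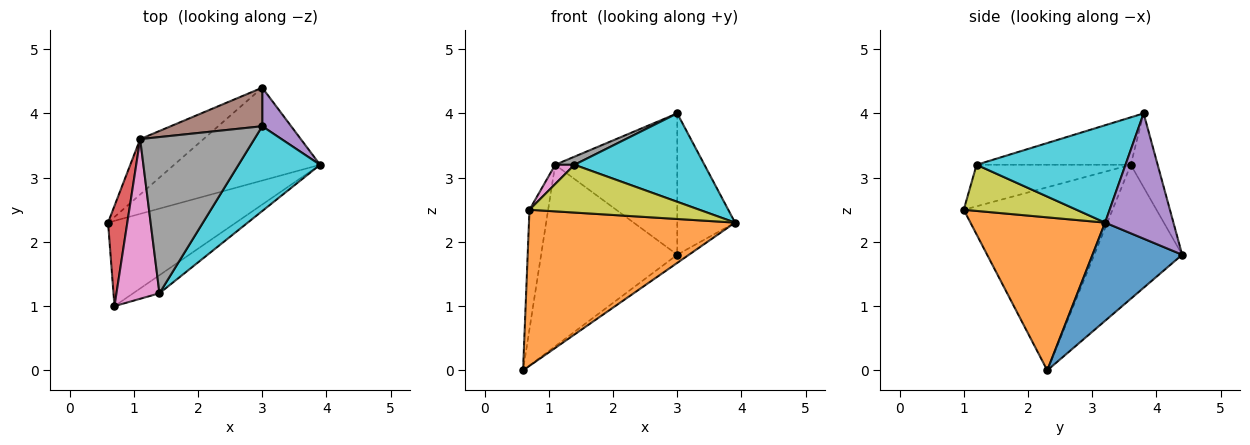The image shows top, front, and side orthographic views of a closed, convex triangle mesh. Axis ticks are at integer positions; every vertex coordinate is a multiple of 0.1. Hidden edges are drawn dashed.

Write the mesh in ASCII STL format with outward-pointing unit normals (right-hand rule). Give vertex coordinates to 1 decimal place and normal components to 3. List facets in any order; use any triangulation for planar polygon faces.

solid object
 facet normal 0.557 0.073 -0.827
  outer loop
   vertex 3.0 4.4 1.8
   vertex 3.9 3.2 2.3
   vertex 0.6 2.3 0.0
  endloop
 endfacet
 facet normal 0.497 -0.761 -0.416
  outer loop
   vertex 0.7 1.0 2.5
   vertex 0.6 2.3 0.0
   vertex 3.9 3.2 2.3
  endloop
 endfacet
 facet normal -0.526 0.814 -0.248
  outer loop
   vertex 1.1 3.6 3.2
   vertex 3.0 4.4 1.8
   vertex 0.6 2.3 0.0
  endloop
 endfacet
 facet normal -0.987 0.124 0.104
  outer loop
   vertex 1.1 3.6 3.2
   vertex 0.6 2.3 0.0
   vertex 0.7 1.0 2.5
  endloop
 endfacet
 facet normal 0.752 0.636 0.173
  outer loop
   vertex 3.0 3.8 4.0
   vertex 3.9 3.2 2.3
   vertex 3.0 4.4 1.8
  endloop
 endfacet
 facet normal -0.208 0.944 0.257
  outer loop
   vertex 3.0 3.8 4.0
   vertex 3.0 4.4 1.8
   vertex 1.1 3.6 3.2
  endloop
 endfacet
 facet normal -0.692 -0.086 0.717
  outer loop
   vertex 1.4 1.2 3.2
   vertex 1.1 3.6 3.2
   vertex 0.7 1.0 2.5
  endloop
 endfacet
 facet normal -0.383 -0.048 0.922
  outer loop
   vertex 1.4 1.2 3.2
   vertex 3.0 3.8 4.0
   vertex 1.1 3.6 3.2
  endloop
 endfacet
 facet normal 0.528 -0.795 -0.300
  outer loop
   vertex 1.4 1.2 3.2
   vertex 0.7 1.0 2.5
   vertex 3.9 3.2 2.3
  endloop
 endfacet
 facet normal 0.637 -0.556 0.534
  outer loop
   vertex 1.4 1.2 3.2
   vertex 3.9 3.2 2.3
   vertex 3.0 3.8 4.0
  endloop
 endfacet
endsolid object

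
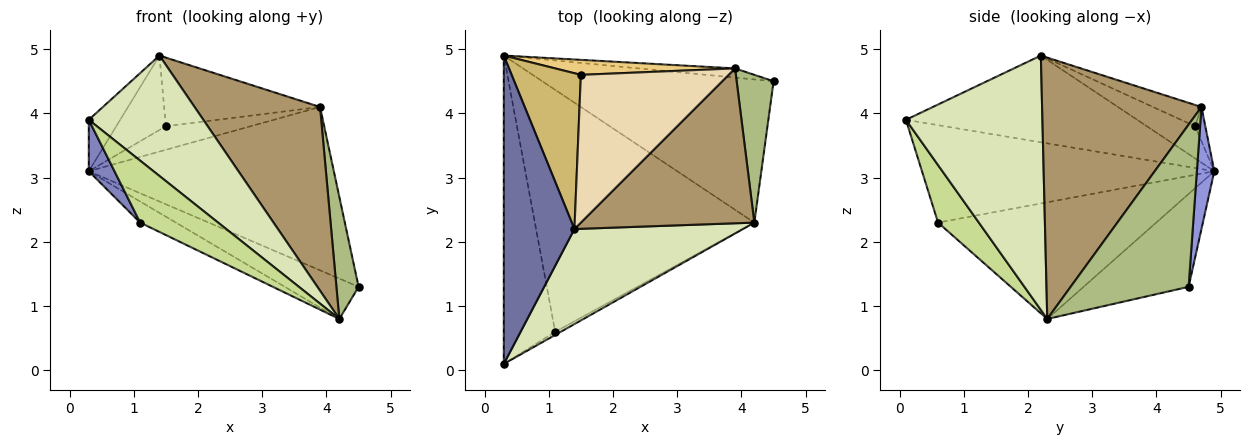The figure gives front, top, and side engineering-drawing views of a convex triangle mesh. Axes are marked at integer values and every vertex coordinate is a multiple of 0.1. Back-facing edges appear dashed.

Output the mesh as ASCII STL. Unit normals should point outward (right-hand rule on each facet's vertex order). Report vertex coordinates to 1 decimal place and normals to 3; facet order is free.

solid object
 facet normal -0.771 0.105 0.628
  outer loop
   vertex 1.4 2.2 4.9
   vertex 0.3 4.9 3.1
   vertex 0.3 0.1 3.9
  endloop
 endfacet
 facet normal -0.882 -0.078 -0.465
  outer loop
   vertex 1.1 0.6 2.3
   vertex 0.3 0.1 3.9
   vertex 0.3 4.9 3.1
  endloop
 endfacet
 facet normal 0.071 0.996 -0.056
  outer loop
   vertex 3.9 4.7 4.1
   vertex 4.5 4.5 1.3
   vertex 0.3 4.9 3.1
  endloop
 endfacet
 facet normal -0.361 0.253 -0.898
  outer loop
   vertex 4.2 2.3 0.8
   vertex 0.3 4.9 3.1
   vertex 4.5 4.5 1.3
  endloop
 endfacet
 facet normal -0.468 0.077 -0.880
  outer loop
   vertex 4.2 2.3 0.8
   vertex 1.1 0.6 2.3
   vertex 0.3 4.9 3.1
  endloop
 endfacet
 facet normal 0.959 -0.180 0.218
  outer loop
   vertex 4.2 2.3 0.8
   vertex 4.5 4.5 1.3
   vertex 3.9 4.7 4.1
  endloop
 endfacet
 facet normal 0.464 -0.885 -0.045
  outer loop
   vertex 4.2 2.3 0.8
   vertex 0.3 0.1 3.9
   vertex 1.1 0.6 2.3
  endloop
 endfacet
 facet normal 0.683 -0.573 0.453
  outer loop
   vertex 4.2 2.3 0.8
   vertex 1.4 2.2 4.9
   vertex 0.3 0.1 3.9
  endloop
 endfacet
 facet normal 0.697 -0.549 0.462
  outer loop
   vertex 4.2 2.3 0.8
   vertex 3.9 4.7 4.1
   vertex 1.4 2.2 4.9
  endloop
 endfacet
 facet normal -0.386 0.398 0.832
  outer loop
   vertex 1.5 4.6 3.8
   vertex 0.3 4.9 3.1
   vertex 1.4 2.2 4.9
  endloop
 endfacet
 facet normal -0.102 0.839 0.534
  outer loop
   vertex 1.5 4.6 3.8
   vertex 3.9 4.7 4.1
   vertex 0.3 4.9 3.1
  endloop
 endfacet
 facet normal -0.130 0.418 0.899
  outer loop
   vertex 1.5 4.6 3.8
   vertex 1.4 2.2 4.9
   vertex 3.9 4.7 4.1
  endloop
 endfacet
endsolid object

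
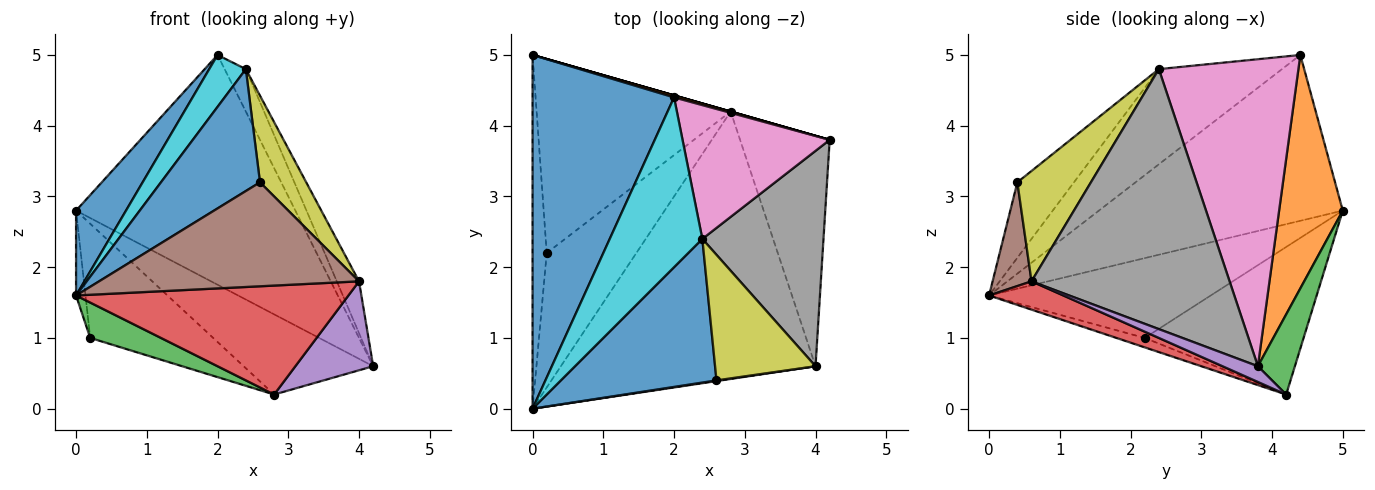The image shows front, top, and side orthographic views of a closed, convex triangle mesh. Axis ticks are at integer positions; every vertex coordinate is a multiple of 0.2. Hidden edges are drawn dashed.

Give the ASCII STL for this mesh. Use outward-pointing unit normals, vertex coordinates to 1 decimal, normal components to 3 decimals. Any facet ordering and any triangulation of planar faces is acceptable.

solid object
 facet normal -0.752 -0.154 0.641
  outer loop
   vertex 2.0 4.4 5.0
   vertex 0.0 5.0 2.8
   vertex 0.0 0.0 1.6
  endloop
 endfacet
 facet normal 0.279 0.960 0.008
  outer loop
   vertex 2.0 4.4 5.0
   vertex 4.2 3.8 0.6
   vertex 0.0 5.0 2.8
  endloop
 endfacet
 facet normal 0.275 0.962 0.000
  outer loop
   vertex 2.8 4.2 0.2
   vertex 0.0 5.0 2.8
   vertex 4.2 3.8 0.6
  endloop
 endfacet
 facet normal 0.102 -0.375 -0.921
  outer loop
   vertex 2.8 4.2 0.2
   vertex 4.0 0.6 1.8
   vertex 0.0 0.0 1.6
  endloop
 endfacet
 facet normal 0.162 -0.355 -0.921
  outer loop
   vertex 2.8 4.2 0.2
   vertex 4.2 3.8 0.6
   vertex 4.0 0.6 1.8
  endloop
 endfacet
 facet normal 0.148 -0.989 0.007
  outer loop
   vertex 2.6 0.4 3.2
   vertex 0.0 0.0 1.6
   vertex 4.0 0.6 1.8
  endloop
 endfacet
 facet normal 0.893 0.136 0.428
  outer loop
   vertex 2.4 2.4 4.8
   vertex 4.2 3.8 0.6
   vertex 2.0 4.4 5.0
  endloop
 endfacet
 facet normal 0.902 0.101 0.420
  outer loop
   vertex 2.4 2.4 4.8
   vertex 4.0 0.6 1.8
   vertex 4.2 3.8 0.6
  endloop
 endfacet
 facet normal 0.671 -0.421 0.610
  outer loop
   vertex 2.4 2.4 4.8
   vertex 2.6 0.4 3.2
   vertex 4.0 0.6 1.8
  endloop
 endfacet
 facet normal -0.701 -0.208 0.682
  outer loop
   vertex 2.4 2.4 4.8
   vertex 2.0 4.4 5.0
   vertex 0.0 0.0 1.6
  endloop
 endfacet
 facet normal -0.347 -0.607 0.715
  outer loop
   vertex 2.4 2.4 4.8
   vertex 0.0 0.0 1.6
   vertex 2.6 0.4 3.2
  endloop
 endfacet
 facet normal -0.984 0.042 -0.174
  outer loop
   vertex 0.2 2.2 1.0
   vertex 0.0 0.0 1.6
   vertex 0.0 5.0 2.8
  endloop
 endfacet
 facet normal -0.101 -0.253 -0.962
  outer loop
   vertex 0.2 2.2 1.0
   vertex 2.8 4.2 0.2
   vertex 0.0 0.0 1.6
  endloop
 endfacet
 facet normal -0.548 0.424 -0.721
  outer loop
   vertex 0.2 2.2 1.0
   vertex 0.0 5.0 2.8
   vertex 2.8 4.2 0.2
  endloop
 endfacet
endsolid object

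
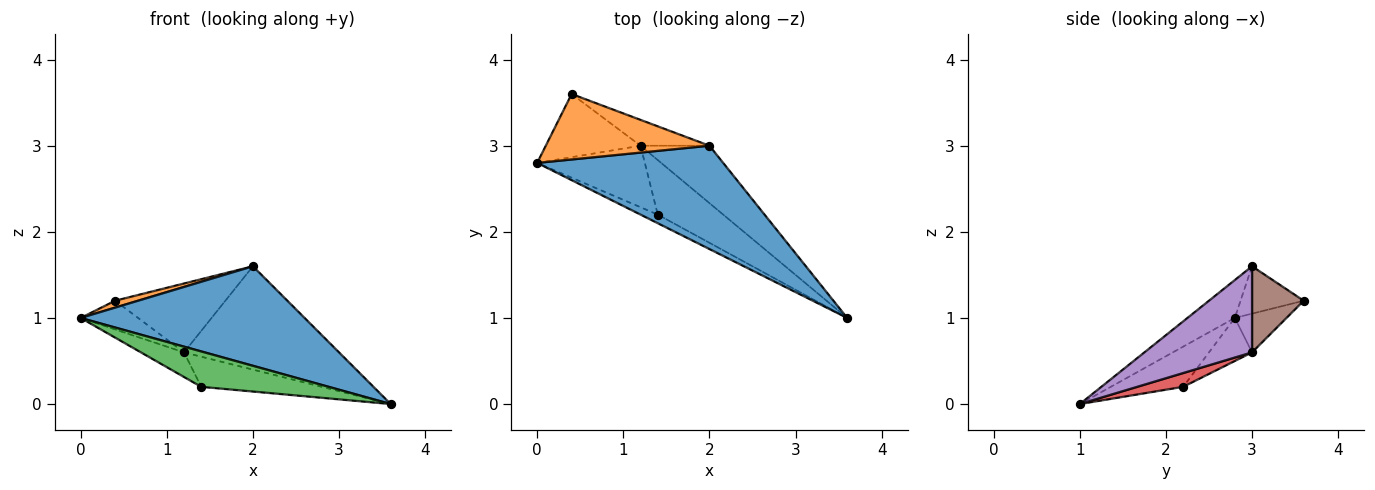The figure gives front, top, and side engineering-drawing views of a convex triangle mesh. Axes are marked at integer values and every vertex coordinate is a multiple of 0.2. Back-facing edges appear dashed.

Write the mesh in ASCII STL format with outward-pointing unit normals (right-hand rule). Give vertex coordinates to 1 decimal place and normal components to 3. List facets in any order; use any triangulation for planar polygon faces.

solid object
 facet normal -0.145 -0.686 0.713
  outer loop
   vertex 2.0 3.0 1.6
   vertex 0.0 2.8 1.0
   vertex 3.6 1.0 0.0
  endloop
 endfacet
 facet normal -0.277 -0.101 0.956
  outer loop
   vertex 0.4 3.6 1.2
   vertex 0.0 2.8 1.0
   vertex 2.0 3.0 1.6
  endloop
 endfacet
 facet normal -0.483 -0.851 -0.207
  outer loop
   vertex 1.4 2.2 0.2
   vertex 3.6 1.0 0.0
   vertex 0.0 2.8 1.0
  endloop
 endfacet
 facet normal 0.181 0.476 -0.861
  outer loop
   vertex 1.2 3.0 0.6
   vertex 3.6 1.0 0.0
   vertex 1.4 2.2 0.2
  endloop
 endfacet
 facet normal 0.519 0.747 -0.415
  outer loop
   vertex 1.2 3.0 0.6
   vertex 2.0 3.0 1.6
   vertex 3.6 1.0 0.0
  endloop
 endfacet
 facet normal 0.402 0.857 -0.322
  outer loop
   vertex 1.2 3.0 0.6
   vertex 0.4 3.6 1.2
   vertex 2.0 3.0 1.6
  endloop
 endfacet
 facet normal -0.349 0.388 -0.853
  outer loop
   vertex 1.2 3.0 0.6
   vertex 0.0 2.8 1.0
   vertex 0.4 3.6 1.2
  endloop
 endfacet
 facet normal -0.348 0.348 -0.870
  outer loop
   vertex 1.2 3.0 0.6
   vertex 1.4 2.2 0.2
   vertex 0.0 2.8 1.0
  endloop
 endfacet
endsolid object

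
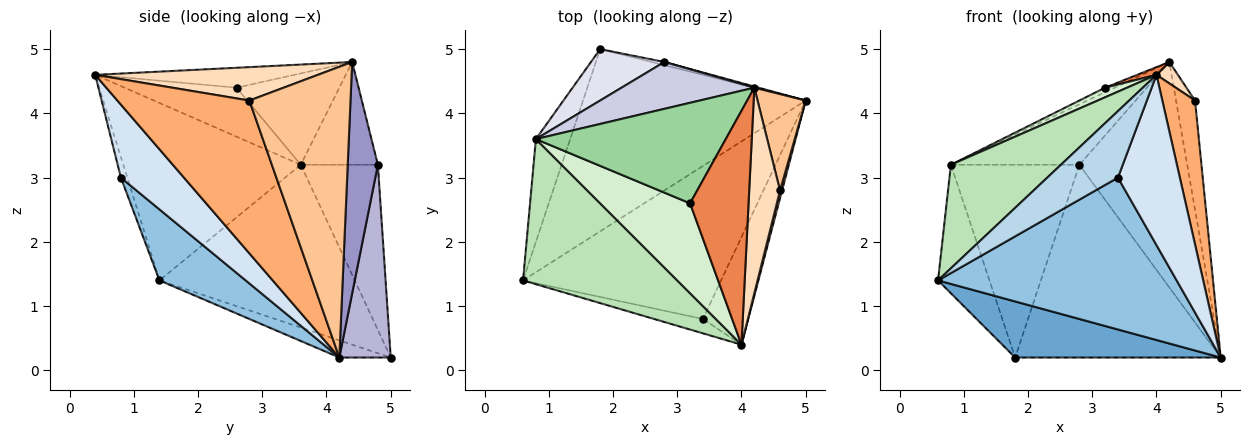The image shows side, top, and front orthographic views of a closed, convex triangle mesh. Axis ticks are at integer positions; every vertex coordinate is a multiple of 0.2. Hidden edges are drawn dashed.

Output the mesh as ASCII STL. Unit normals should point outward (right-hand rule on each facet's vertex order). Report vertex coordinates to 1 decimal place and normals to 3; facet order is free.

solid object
 facet normal -0.073 -0.293 -0.953
  outer loop
   vertex 1.8 5.0 0.2
   vertex 5.0 4.2 0.2
   vertex 0.6 1.4 1.4
  endloop
 endfacet
 facet normal 0.247 -0.683 -0.688
  outer loop
   vertex 3.4 0.8 3.0
   vertex 0.6 1.4 1.4
   vertex 5.0 4.2 0.2
  endloop
 endfacet
 facet normal -0.089 -0.974 -0.210
  outer loop
   vertex 3.4 0.8 3.0
   vertex 4.0 0.4 4.6
   vertex 0.6 1.4 1.4
  endloop
 endfacet
 facet normal 0.653 -0.640 -0.405
  outer loop
   vertex 3.4 0.8 3.0
   vertex 5.0 4.2 0.2
   vertex 4.0 0.4 4.6
  endloop
 endfacet
 facet normal -0.322 -0.031 0.946
  outer loop
   vertex 3.2 2.6 4.4
   vertex 4.0 0.4 4.6
   vertex 4.2 4.4 4.8
  endloop
 endfacet
 facet normal 0.971 -0.240 0.013
  outer loop
   vertex 4.6 2.8 4.2
   vertex 4.0 0.4 4.6
   vertex 5.0 4.2 0.2
  endloop
 endfacet
 facet normal 0.970 0.182 0.161
  outer loop
   vertex 4.6 2.8 4.2
   vertex 5.0 4.2 0.2
   vertex 4.2 4.4 4.8
  endloop
 endfacet
 facet normal 0.733 -0.070 0.677
  outer loop
   vertex 4.6 2.8 4.2
   vertex 4.2 4.4 4.8
   vertex 4.0 0.4 4.6
  endloop
 endfacet
 facet normal -0.948 0.249 -0.200
  outer loop
   vertex 0.8 3.6 3.2
   vertex 1.8 5.0 0.2
   vertex 0.6 1.4 1.4
  endloop
 endfacet
 facet normal -0.433 0.041 0.900
  outer loop
   vertex 0.8 3.6 3.2
   vertex 3.2 2.6 4.4
   vertex 4.2 4.4 4.8
  endloop
 endfacet
 facet normal -0.684 -0.424 0.594
  outer loop
   vertex 0.8 3.6 3.2
   vertex 0.6 1.4 1.4
   vertex 4.0 0.4 4.6
  endloop
 endfacet
 facet normal -0.476 -0.094 0.874
  outer loop
   vertex 0.8 3.6 3.2
   vertex 4.0 0.4 4.6
   vertex 3.2 2.6 4.4
  endloop
 endfacet
 facet normal 0.269 0.963 0.005
  outer loop
   vertex 2.8 4.8 3.2
   vertex 4.2 4.4 4.8
   vertex 5.0 4.2 0.2
  endloop
 endfacet
 facet normal 0.243 0.970 -0.016
  outer loop
   vertex 2.8 4.8 3.2
   vertex 5.0 4.2 0.2
   vertex 1.8 5.0 0.2
  endloop
 endfacet
 facet normal -0.429 0.714 0.553
  outer loop
   vertex 2.8 4.8 3.2
   vertex 0.8 3.6 3.2
   vertex 4.2 4.4 4.8
  endloop
 endfacet
 facet normal -0.502 0.836 0.223
  outer loop
   vertex 2.8 4.8 3.2
   vertex 1.8 5.0 0.2
   vertex 0.8 3.6 3.2
  endloop
 endfacet
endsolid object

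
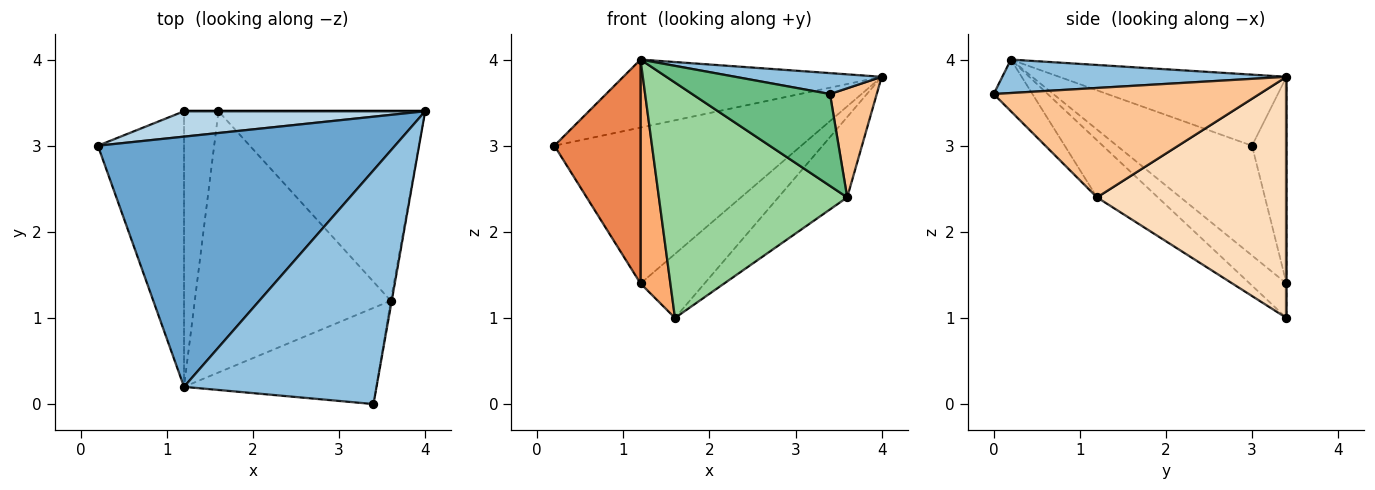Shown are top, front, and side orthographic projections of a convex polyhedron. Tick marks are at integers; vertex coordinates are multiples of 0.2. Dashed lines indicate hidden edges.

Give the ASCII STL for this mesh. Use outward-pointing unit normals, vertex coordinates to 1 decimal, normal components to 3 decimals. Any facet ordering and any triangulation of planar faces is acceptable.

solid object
 facet normal -0.225 0.256 0.940
  outer loop
   vertex 1.2 0.2 4.0
   vertex 4.0 3.4 3.8
   vertex 0.2 3.0 3.0
  endloop
 endfacet
 facet normal 0.170 -0.088 0.981
  outer loop
   vertex 1.2 0.2 4.0
   vertex 3.4 0.0 3.6
   vertex 4.0 3.4 3.8
  endloop
 endfacet
 facet normal -0.136 0.978 0.159
  outer loop
   vertex 1.2 3.4 1.4
   vertex 0.2 3.0 3.0
   vertex 4.0 3.4 3.8
  endloop
 endfacet
 facet normal 0.000 1.000 0.000
  outer loop
   vertex 1.2 3.4 1.4
   vertex 4.0 3.4 3.8
   vertex 1.6 3.4 1.0
  endloop
 endfacet
 facet normal -0.703 -0.448 -0.552
  outer loop
   vertex 1.2 3.4 1.4
   vertex 1.2 0.2 4.0
   vertex 0.2 3.0 3.0
  endloop
 endfacet
 facet normal -0.613 -0.498 -0.613
  outer loop
   vertex 1.2 3.4 1.4
   vertex 1.6 3.4 1.0
   vertex 1.2 0.2 4.0
  endloop
 endfacet
 facet normal 0.985 -0.173 -0.009
  outer loop
   vertex 3.6 1.2 2.4
   vertex 4.0 3.4 3.8
   vertex 3.4 0.0 3.6
  endloop
 endfacet
 facet normal 0.732 0.266 -0.627
  outer loop
   vertex 3.6 1.2 2.4
   vertex 1.6 3.4 1.0
   vertex 4.0 3.4 3.8
  endloop
 endfacet
 facet normal -0.191 -0.678 -0.710
  outer loop
   vertex 3.6 1.2 2.4
   vertex 3.4 0.0 3.6
   vertex 1.2 0.2 4.0
  endloop
 endfacet
 facet normal -0.211 -0.654 -0.726
  outer loop
   vertex 3.6 1.2 2.4
   vertex 1.2 0.2 4.0
   vertex 1.6 3.4 1.0
  endloop
 endfacet
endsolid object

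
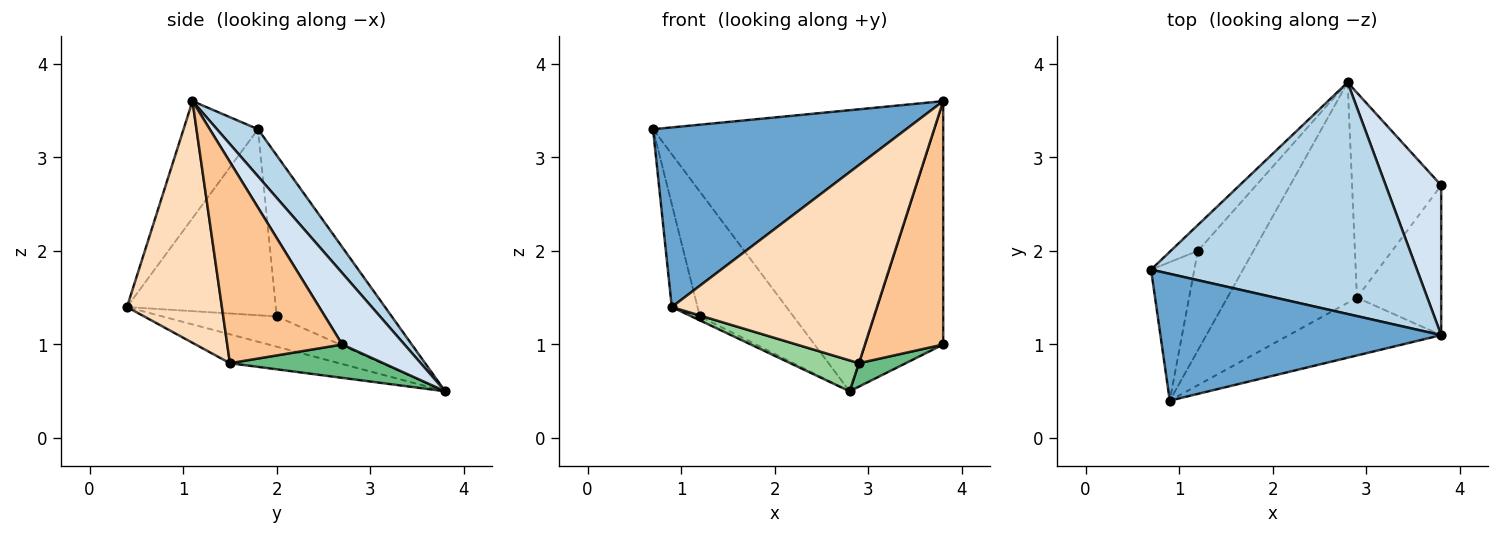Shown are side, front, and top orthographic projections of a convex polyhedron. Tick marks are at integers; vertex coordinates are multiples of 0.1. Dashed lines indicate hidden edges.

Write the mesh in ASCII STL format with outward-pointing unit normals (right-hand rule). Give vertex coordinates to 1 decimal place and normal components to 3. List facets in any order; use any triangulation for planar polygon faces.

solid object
 facet normal -0.234 -0.794 0.561
  outer loop
   vertex 0.9 0.4 1.4
   vertex 3.8 1.1 3.6
   vertex 0.7 1.8 3.3
  endloop
 endfacet
 facet normal -0.960 0.166 -0.223
  outer loop
   vertex 1.2 2.0 1.3
   vertex 0.9 0.4 1.4
   vertex 0.7 1.8 3.3
  endloop
 endfacet
 facet normal 0.112 0.767 0.632
  outer loop
   vertex 2.8 3.8 0.5
   vertex 0.7 1.8 3.3
   vertex 3.8 1.1 3.6
  endloop
 endfacet
 facet normal 0.559 0.706 0.434
  outer loop
   vertex 2.8 3.8 0.5
   vertex 3.8 1.1 3.6
   vertex 3.8 2.7 1.0
  endloop
 endfacet
 facet normal -0.769 0.626 -0.130
  outer loop
   vertex 2.8 3.8 0.5
   vertex 1.2 2.0 1.3
   vertex 0.7 1.8 3.3
  endloop
 endfacet
 facet normal -0.478 0.035 -0.878
  outer loop
   vertex 2.8 3.8 0.5
   vertex 0.9 0.4 1.4
   vertex 1.2 2.0 1.3
  endloop
 endfacet
 facet normal 0.781 -0.532 -0.327
  outer loop
   vertex 2.9 1.5 0.8
   vertex 3.8 2.7 1.0
   vertex 3.8 1.1 3.6
  endloop
 endfacet
 facet normal 0.406 -0.877 -0.256
  outer loop
   vertex 2.9 1.5 0.8
   vertex 3.8 1.1 3.6
   vertex 0.9 0.4 1.4
  endloop
 endfacet
 facet normal 0.349 -0.106 -0.931
  outer loop
   vertex 2.9 1.5 0.8
   vertex 2.8 3.8 0.5
   vertex 3.8 2.7 1.0
  endloop
 endfacet
 facet normal -0.216 -0.136 -0.967
  outer loop
   vertex 2.9 1.5 0.8
   vertex 0.9 0.4 1.4
   vertex 2.8 3.8 0.5
  endloop
 endfacet
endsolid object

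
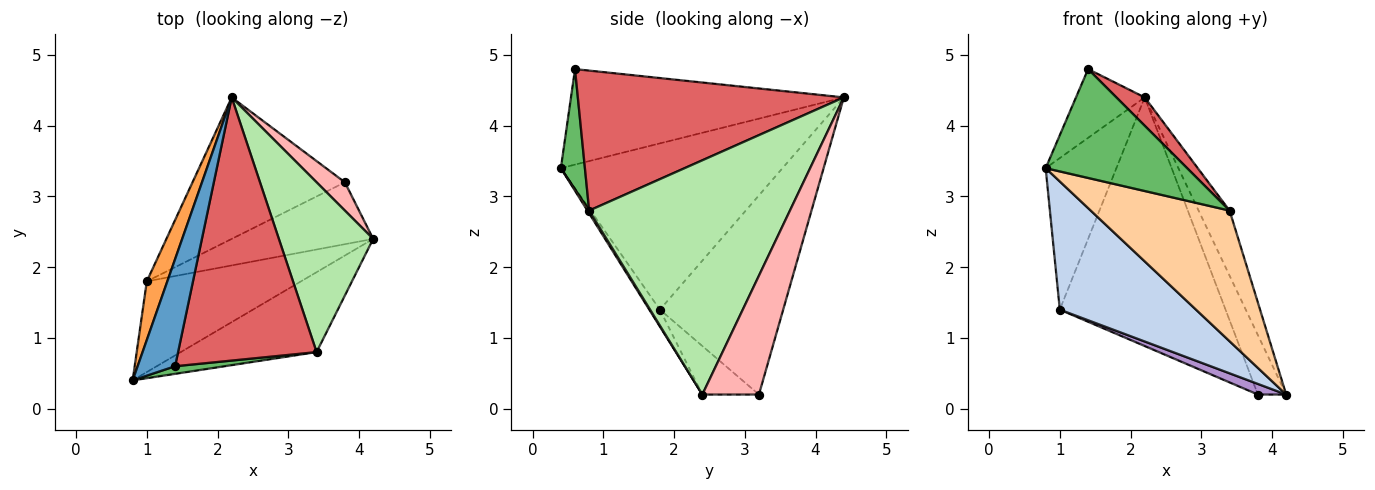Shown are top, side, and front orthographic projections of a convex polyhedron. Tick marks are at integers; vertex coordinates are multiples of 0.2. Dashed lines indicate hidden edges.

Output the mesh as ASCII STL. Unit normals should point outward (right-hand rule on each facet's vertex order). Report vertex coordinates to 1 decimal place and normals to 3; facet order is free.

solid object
 facet normal -0.906 0.228 0.356
  outer loop
   vertex 1.4 0.6 4.8
   vertex 2.2 4.4 4.4
   vertex 0.8 0.4 3.4
  endloop
 endfacet
 facet normal -0.063 -0.815 -0.577
  outer loop
   vertex 1.0 1.8 1.4
   vertex 4.2 2.4 0.2
   vertex 0.8 0.4 3.4
  endloop
 endfacet
 facet normal -0.946 0.302 0.117
  outer loop
   vertex 1.0 1.8 1.4
   vertex 0.8 0.4 3.4
   vertex 2.2 4.4 4.4
  endloop
 endfacet
 facet normal 0.011 -0.853 -0.522
  outer loop
   vertex 3.4 0.8 2.8
   vertex 0.8 0.4 3.4
   vertex 4.2 2.4 0.2
  endloop
 endfacet
 facet normal 0.167 -0.984 0.069
  outer loop
   vertex 3.4 0.8 2.8
   vertex 1.4 0.6 4.8
   vertex 0.8 0.4 3.4
  endloop
 endfacet
 facet normal 0.918 0.142 0.370
  outer loop
   vertex 3.4 0.8 2.8
   vertex 4.2 2.4 0.2
   vertex 2.2 4.4 4.4
  endloop
 endfacet
 facet normal 0.709 -0.075 0.701
  outer loop
   vertex 3.4 0.8 2.8
   vertex 2.2 4.4 4.4
   vertex 1.4 0.6 4.8
  endloop
 endfacet
 facet normal 0.875 0.437 0.208
  outer loop
   vertex 3.8 3.2 0.2
   vertex 2.2 4.4 4.4
   vertex 4.2 2.4 0.2
  endloop
 endfacet
 facet normal -0.320 -0.160 -0.934
  outer loop
   vertex 3.8 3.2 0.2
   vertex 4.2 2.4 0.2
   vertex 1.0 1.8 1.4
  endloop
 endfacet
 facet normal -0.543 0.730 -0.415
  outer loop
   vertex 3.8 3.2 0.2
   vertex 1.0 1.8 1.4
   vertex 2.2 4.4 4.4
  endloop
 endfacet
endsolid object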